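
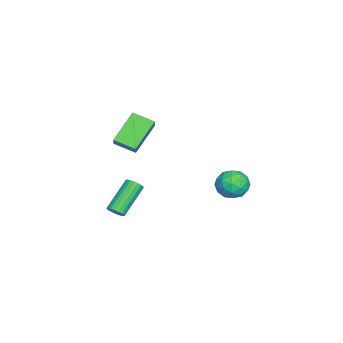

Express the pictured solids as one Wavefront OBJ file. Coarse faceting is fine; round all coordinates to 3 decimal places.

v 3.954 -3.225 -1.283
v 4.237 -2.832 -1.161
v 2.79 -2.182 0.105
v 2.506 -2.575 -0.017
v 4.12 -2.756 -1.334
v 2.672 -2.106 -0.068
v 3.969 -2.773 -1.497
v 2.522 -2.123 -0.231
v 3.816 -2.88 -1.618
v 2.368 -2.23 -0.352
v 3.69 -3.055 -1.672
v 2.242 -2.405 -0.406
v 3.616 -3.264 -1.65
v 2.168 -2.614 -0.383
v 3.609 -3.465 -1.554
v 2.161 -2.815 -0.288
v 3.67 -3.618 -1.405
v 2.223 -2.968 -0.139
v 3.788 -3.694 -1.232
v 2.34 -3.044 0.034
v 3.938 -3.677 -1.069
v 2.491 -3.027 0.197
v 4.092 -3.57 -0.948
v 2.644 -2.92 0.318
v 4.218 -3.395 -0.894
v 2.77 -2.745 0.372
v 4.292 -3.186 -0.917
v 2.844 -2.536 0.35
v 4.299 -2.985 -1.012
v 2.851 -2.335 0.254
v 0.649 2.949 -0.482
v 1.217 2.496 0.125
v 0.343 1.624 -1.185
v 0.911 1.171 -0.578
v 0.092 1.538 -0.276
v 0.282 2.357 0.158
v 1.278 1.763 -1.218
v 1.468 2.582 -0.784
v 1.606 1.763 -0.33
v 0.873 1.624 0.252
v 0.687 2.496 -1.312
v -0.046 2.357 -0.73
v 0.96 2.839 -0.117
v 0.6 1.281 -0.943
v 0.119 1.496 -0.766
v 0.453 1.23 -0.409
v 0.41 2.757 -0.097
v 0.744 2.491 0.259
v 0.083 1.927 0.024
v 0.816 1.629 -1.319
v 1.15 1.363 -0.963
v 1.107 2.89 -0.651
v 1.441 2.624 -0.294
v 1.477 2.193 -1.084
v 1.522 2.142 -0.028
v 1.342 1.363 -0.441
v 1.558 1.711 -0.817
v 1.67 2.193 -0.562
v 1.091 2.06 0.314
v 0.912 1.281 -0.099
v 0.43 1.497 0.079
v 0.542 1.978 0.334
v 1.32 1.629 0.047
v 0.648 2.839 -0.961
v 0.469 2.06 -1.374
v 1.018 2.142 -1.394
v 1.13 2.623 -1.139
v 0.218 2.757 -0.619
v 0.038 1.978 -1.032
v -0.11 1.927 -0.498
v 0.002 2.409 -0.243
v 0.24 2.491 -1.107
v -2.712 -4.949 -0.464
v -4.253 -4.264 0.837
v -2.521 -3.704 -0.893
v -4.062 -3.02 0.408
v -2.118 -4.82 0.172
v -3.659 -4.136 1.473
v -1.927 -3.576 -0.257
v -3.468 -2.891 1.044
f 2 1 5
f 2 5 3
f 3 5 6
f 3 6 4
f 5 1 7
f 5 7 6
f 6 7 8
f 6 8 4
f 7 1 9
f 7 9 8
f 8 9 10
f 8 10 4
f 9 1 11
f 9 11 10
f 10 11 12
f 10 12 4
f 11 1 13
f 11 13 12
f 12 13 14
f 12 14 4
f 13 1 15
f 13 15 14
f 14 15 16
f 14 16 4
f 15 1 17
f 15 17 16
f 16 17 18
f 16 18 4
f 17 1 19
f 17 19 18
f 18 19 20
f 18 20 4
f 19 1 21
f 19 21 20
f 20 21 22
f 20 22 4
f 21 1 23
f 21 23 22
f 22 23 24
f 22 24 4
f 23 1 25
f 23 25 24
f 24 25 26
f 24 26 4
f 25 1 27
f 25 27 26
f 26 27 28
f 26 28 4
f 27 1 29
f 27 29 28
f 28 29 30
f 28 30 4
f 29 1 2
f 29 2 30
f 30 2 3
f 30 3 4
f 31 68 47
f 68 42 71
f 47 71 36
f 68 71 47
f 31 47 43
f 47 36 48
f 43 48 32
f 47 48 43
f 31 43 52
f 43 32 53
f 52 53 38
f 43 53 52
f 31 52 64
f 52 38 67
f 64 67 41
f 52 67 64
f 31 64 68
f 64 41 72
f 68 72 42
f 64 72 68
f 32 48 59
f 48 36 62
f 59 62 40
f 48 62 59
f 36 71 49
f 71 42 70
f 49 70 35
f 71 70 49
f 42 72 69
f 72 41 65
f 69 65 33
f 72 65 69
f 41 67 66
f 67 38 54
f 66 54 37
f 67 54 66
f 38 53 58
f 53 32 55
f 58 55 39
f 53 55 58
f 34 60 46
f 60 40 61
f 46 61 35
f 60 61 46
f 34 46 44
f 46 35 45
f 44 45 33
f 46 45 44
f 34 44 51
f 44 33 50
f 51 50 37
f 44 50 51
f 34 51 56
f 51 37 57
f 56 57 39
f 51 57 56
f 34 56 60
f 56 39 63
f 60 63 40
f 56 63 60
f 35 61 49
f 61 40 62
f 49 62 36
f 61 62 49
f 33 45 69
f 45 35 70
f 69 70 42
f 45 70 69
f 37 50 66
f 50 33 65
f 66 65 41
f 50 65 66
f 39 57 58
f 57 37 54
f 58 54 38
f 57 54 58
f 40 63 59
f 63 39 55
f 59 55 32
f 63 55 59
f 74 76 73
f 77 74 73
f 73 76 75
f 75 77 73
f 74 80 76
f 78 74 77
f 78 80 74
f 76 80 75
f 79 77 75
f 75 80 79
f 79 78 77
f 80 78 79



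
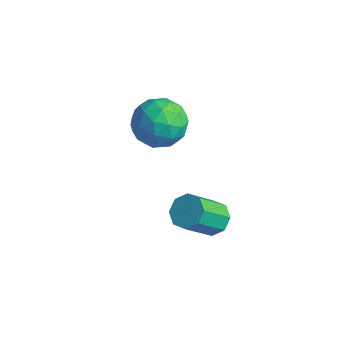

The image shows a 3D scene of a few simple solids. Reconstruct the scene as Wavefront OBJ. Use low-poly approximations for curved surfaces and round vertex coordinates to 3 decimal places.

v -1.523 -1.249 1.198
v -0.925 -0.524 0.802
v -0.315 -1.676 2.238
v 0.283 -0.951 1.842
v -0.534 -0.693 2.396
v -1.28 -0.429 1.753
v 0.04 -1.771 1.287
v -0.706 -1.507 0.644
v 0.041 -0.846 0.857
v -0.314 -0.18 1.542
v -0.926 -2.02 1.498
v -1.281 -1.354 2.183
v -1.33 -0.849 0.909
v 0.09 -1.351 2.131
v -0.39 -1.199 2.457
v -0.039 -0.773 2.224
v -1.539 -0.793 1.468
v -1.188 -0.367 1.235
v -0.957 -0.466 2.172
v -0.052 -1.833 1.805
v 0.299 -1.407 1.572
v -1.201 -1.427 0.816
v -0.85 -1.001 0.583
v -0.283 -1.734 0.868
v -0.411 -0.612 0.708
v 0.299 -0.863 1.319
v 0.156 -1.345 0.993
v -0.283 -1.19 0.615
v -0.62 -0.22 1.111
v 0.09 -0.471 1.722
v -0.389 -0.32 2.048
v -0.828 -0.165 1.67
v -0.052 -0.41 1.143
v -1.33 -1.729 1.318
v -0.62 -1.98 1.929
v -0.412 -2.035 1.37
v -0.851 -1.88 0.992
v -1.539 -1.337 1.721
v -0.829 -1.588 2.332
v -0.957 -1.01 2.425
v -1.396 -0.855 2.047
v -1.188 -1.79 1.897
v 3.19 -2.416 0.295
v 3.713 -2.172 0.573
v 3.593 -3.22 1.722
v 3.07 -3.464 1.445
v 3.301 -1.956 0.726
v 3.181 -3.004 1.876
v 2.824 -2.01 0.628
v 2.704 -3.058 1.777
v 2.562 -2.301 0.334
v 2.442 -3.349 1.484
v 2.667 -2.66 0.018
v 2.547 -3.708 1.167
v 3.079 -2.876 -0.136
v 2.959 -3.924 1.014
v 3.556 -2.822 -0.037
v 3.436 -3.87 1.112
v 3.818 -2.531 0.256
v 3.698 -3.579 1.406
f 1 38 17
f 38 12 41
f 17 41 6
f 38 41 17
f 1 17 13
f 17 6 18
f 13 18 2
f 17 18 13
f 1 13 22
f 13 2 23
f 22 23 8
f 13 23 22
f 1 22 34
f 22 8 37
f 34 37 11
f 22 37 34
f 1 34 38
f 34 11 42
f 38 42 12
f 34 42 38
f 2 18 29
f 18 6 32
f 29 32 10
f 18 32 29
f 6 41 19
f 41 12 40
f 19 40 5
f 41 40 19
f 12 42 39
f 42 11 35
f 39 35 3
f 42 35 39
f 11 37 36
f 37 8 24
f 36 24 7
f 37 24 36
f 8 23 28
f 23 2 25
f 28 25 9
f 23 25 28
f 4 30 16
f 30 10 31
f 16 31 5
f 30 31 16
f 4 16 14
f 16 5 15
f 14 15 3
f 16 15 14
f 4 14 21
f 14 3 20
f 21 20 7
f 14 20 21
f 4 21 26
f 21 7 27
f 26 27 9
f 21 27 26
f 4 26 30
f 26 9 33
f 30 33 10
f 26 33 30
f 5 31 19
f 31 10 32
f 19 32 6
f 31 32 19
f 3 15 39
f 15 5 40
f 39 40 12
f 15 40 39
f 7 20 36
f 20 3 35
f 36 35 11
f 20 35 36
f 9 27 28
f 27 7 24
f 28 24 8
f 27 24 28
f 10 33 29
f 33 9 25
f 29 25 2
f 33 25 29
f 44 43 47
f 44 47 45
f 45 47 48
f 45 48 46
f 47 43 49
f 47 49 48
f 48 49 50
f 48 50 46
f 49 43 51
f 49 51 50
f 50 51 52
f 50 52 46
f 51 43 53
f 51 53 52
f 52 53 54
f 52 54 46
f 53 43 55
f 53 55 54
f 54 55 56
f 54 56 46
f 55 43 57
f 55 57 56
f 56 57 58
f 56 58 46
f 57 43 59
f 57 59 58
f 58 59 60
f 58 60 46
f 59 43 44
f 59 44 60
f 60 44 45
f 60 45 46



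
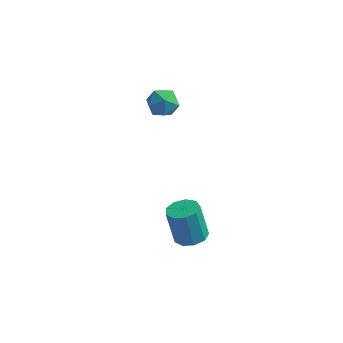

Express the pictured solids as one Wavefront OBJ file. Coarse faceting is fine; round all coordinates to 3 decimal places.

v -0.484 2.619 4.115
v 0.254 2.297 4.611
v -0.474 1.343 3.269
v 0.264 1.021 3.765
v -0.585 1.093 4.175
v -0.591 1.881 4.698
v 0.371 1.759 3.182
v 0.365 2.547 3.705
v 0.783 1.765 4.034
v 0.192 1.353 4.648
v -0.412 2.287 3.232
v -1.003 1.875 3.846
v 2.511 -1.221 -3.418
v 3.326 -0.891 -3.224
v 2.783 -0.689 -1.289
v 1.969 -1.019 -1.482
v 2.944 -0.433 -3.379
v 2.402 -0.231 -1.443
v 2.36 -0.344 -3.552
v 1.818 -0.142 -1.616
v 1.847 -0.665 -3.662
v 1.304 -0.463 -1.727
v 1.644 -1.247 -3.658
v 1.102 -1.044 -1.723
v 1.847 -1.816 -3.541
v 1.305 -1.614 -1.606
v 2.361 -2.107 -3.367
v 1.819 -1.905 -1.432
v 2.945 -1.984 -3.216
v 2.403 -1.781 -1.281
v 3.326 -1.503 -3.16
v 2.784 -1.301 -1.224
f 1 12 6
f 1 6 2
f 1 2 8
f 1 8 11
f 1 11 12
f 2 6 10
f 6 12 5
f 12 11 3
f 11 8 7
f 8 2 9
f 4 10 5
f 4 5 3
f 4 3 7
f 4 7 9
f 4 9 10
f 5 10 6
f 3 5 12
f 7 3 11
f 9 7 8
f 10 9 2
f 14 13 17
f 14 17 15
f 15 17 18
f 15 18 16
f 17 13 19
f 17 19 18
f 18 19 20
f 18 20 16
f 19 13 21
f 19 21 20
f 20 21 22
f 20 22 16
f 21 13 23
f 21 23 22
f 22 23 24
f 22 24 16
f 23 13 25
f 23 25 24
f 24 25 26
f 24 26 16
f 25 13 27
f 25 27 26
f 26 27 28
f 26 28 16
f 27 13 29
f 27 29 28
f 28 29 30
f 28 30 16
f 29 13 31
f 29 31 30
f 30 31 32
f 30 32 16
f 31 13 14
f 31 14 32
f 32 14 15
f 32 15 16



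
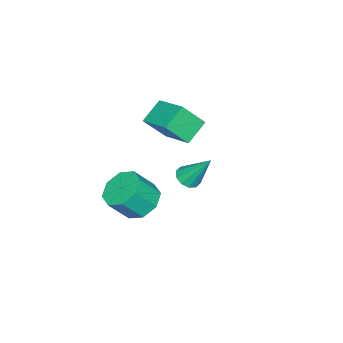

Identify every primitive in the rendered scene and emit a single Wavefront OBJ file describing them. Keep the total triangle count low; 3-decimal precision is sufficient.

v 0.854 -1.005 -2.096
v 1.675 -1.105 -2.657
v 2.368 -1.655 -1.546
v 1.546 -1.555 -0.984
v 1.644 -0.427 -2.302
v 2.336 -0.978 -1.191
v 1.15 -0.088 -1.826
v 1.842 -0.639 -0.715
v 0.482 -0.286 -1.508
v 1.174 -0.837 -0.397
v 0.032 -0.905 -1.534
v 0.725 -1.455 -0.423
v 0.064 -1.582 -1.889
v 0.756 -2.133 -0.778
v 0.558 -1.921 -2.365
v 1.25 -2.472 -1.254
v 1.226 -1.723 -2.683
v 1.918 -2.274 -1.572
v 3.127 2.666 2.768
v 3.576 2.965 2.583
v 3.053 3.634 4.152
v 3.284 3.119 2.46
v 2.932 3.1 2.454
v 2.655 2.915 2.569
v 2.558 2.635 2.76
v 2.679 2.367 2.954
v 2.971 2.213 3.077
v 3.322 2.232 3.083
v 3.599 2.417 2.968
v 3.696 2.697 2.777
v -2.332 -0.991 1.315
v -1.734 -1.747 2.385
v -1.611 0.573 2.017
v -1.013 -0.182 3.087
v -1.287 -1.158 0.613
v -0.689 -1.913 1.683
v -0.566 0.407 1.315
v 0.032 -0.349 2.385
f 2 1 5
f 2 5 3
f 3 5 6
f 3 6 4
f 5 1 7
f 5 7 6
f 6 7 8
f 6 8 4
f 7 1 9
f 7 9 8
f 8 9 10
f 8 10 4
f 9 1 11
f 9 11 10
f 10 11 12
f 10 12 4
f 11 1 13
f 11 13 12
f 12 13 14
f 12 14 4
f 13 1 15
f 13 15 14
f 14 15 16
f 14 16 4
f 15 1 17
f 15 17 16
f 16 17 18
f 16 18 4
f 17 1 2
f 17 2 18
f 18 2 3
f 18 3 4
f 20 19 22
f 20 22 21
f 22 19 23
f 22 23 21
f 23 19 24
f 23 24 21
f 24 19 25
f 24 25 21
f 25 19 26
f 25 26 21
f 26 19 27
f 26 27 21
f 27 19 28
f 27 28 21
f 28 19 29
f 28 29 21
f 29 19 30
f 29 30 21
f 30 19 20
f 30 20 21
f 32 34 31
f 35 32 31
f 31 34 33
f 33 35 31
f 32 38 34
f 36 32 35
f 36 38 32
f 34 38 33
f 37 35 33
f 33 38 37
f 37 36 35
f 38 36 37



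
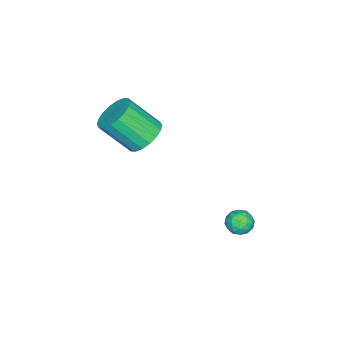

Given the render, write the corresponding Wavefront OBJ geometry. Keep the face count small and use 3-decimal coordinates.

v -0.566 2.054 -1.702
v -0.193 2.688 -1.708
v 0.453 1.452 -1.832
v 0.826 2.086 -1.838
v 0.504 1.855 -1.219
v -0.126 2.227 -1.138
v 0.386 1.913 -2.402
v -0.244 2.285 -2.321
v 0.396 2.601 -2.141
v 0.469 2.565 -1.409
v -0.209 1.575 -2.131
v -0.136 1.539 -1.399
v -0.469 2.424 -1.693
v 0.729 1.716 -1.847
v 0.539 1.58 -1.483
v 0.759 1.953 -1.486
v -0.43 2.153 -1.358
v -0.21 2.526 -1.362
v 0.199 2.036 -1.074
v 0.47 1.614 -2.178
v 0.69 1.987 -2.182
v -0.499 2.187 -2.054
v -0.279 2.56 -2.057
v 0.061 2.104 -2.466
v 0.097 2.745 -1.951
v 0.696 2.391 -2.028
v 0.437 2.29 -2.359
v 0.067 2.509 -2.312
v 0.139 2.724 -1.521
v 0.738 2.37 -1.598
v 0.549 2.234 -1.234
v 0.179 2.453 -1.186
v 0.486 2.673 -1.776
v -0.478 1.77 -1.942
v 0.121 1.416 -2.019
v 0.081 1.687 -2.354
v -0.289 1.906 -2.306
v -0.436 1.749 -1.512
v 0.163 1.395 -1.589
v 0.193 1.631 -1.228
v -0.177 1.85 -1.181
v -0.226 1.467 -1.764
v 0.058 -2.824 2.637
v 0.908 -3.15 2.095
v 1.353 -4.562 3.641
v 0.502 -4.236 4.183
v 1.081 -2.803 2.362
v 1.526 -4.214 3.908
v 1.051 -2.459 2.684
v 1.496 -3.87 4.23
v 0.825 -2.188 2.997
v 1.27 -3.599 4.543
v 0.446 -2.043 3.238
v 0.891 -3.454 4.784
v -0.009 -2.053 3.361
v 0.436 -3.464 4.907
v -0.451 -2.215 3.339
v -0.006 -3.626 4.886
v -0.793 -2.498 3.179
v -0.348 -3.91 4.725
v -0.966 -2.846 2.912
v -0.521 -4.257 4.458
v -0.936 -3.19 2.59
v -0.491 -4.601 4.136
v -0.71 -3.461 2.277
v -0.265 -4.872 3.823
v -0.331 -3.606 2.036
v 0.114 -5.017 3.582
v 0.124 -3.596 1.913
v 0.569 -5.007 3.459
v 0.566 -3.434 1.934
v 1.011 -4.845 3.481
f 1 38 17
f 38 12 41
f 17 41 6
f 38 41 17
f 1 17 13
f 17 6 18
f 13 18 2
f 17 18 13
f 1 13 22
f 13 2 23
f 22 23 8
f 13 23 22
f 1 22 34
f 22 8 37
f 34 37 11
f 22 37 34
f 1 34 38
f 34 11 42
f 38 42 12
f 34 42 38
f 2 18 29
f 18 6 32
f 29 32 10
f 18 32 29
f 6 41 19
f 41 12 40
f 19 40 5
f 41 40 19
f 12 42 39
f 42 11 35
f 39 35 3
f 42 35 39
f 11 37 36
f 37 8 24
f 36 24 7
f 37 24 36
f 8 23 28
f 23 2 25
f 28 25 9
f 23 25 28
f 4 30 16
f 30 10 31
f 16 31 5
f 30 31 16
f 4 16 14
f 16 5 15
f 14 15 3
f 16 15 14
f 4 14 21
f 14 3 20
f 21 20 7
f 14 20 21
f 4 21 26
f 21 7 27
f 26 27 9
f 21 27 26
f 4 26 30
f 26 9 33
f 30 33 10
f 26 33 30
f 5 31 19
f 31 10 32
f 19 32 6
f 31 32 19
f 3 15 39
f 15 5 40
f 39 40 12
f 15 40 39
f 7 20 36
f 20 3 35
f 36 35 11
f 20 35 36
f 9 27 28
f 27 7 24
f 28 24 8
f 27 24 28
f 10 33 29
f 33 9 25
f 29 25 2
f 33 25 29
f 44 43 47
f 44 47 45
f 45 47 48
f 45 48 46
f 47 43 49
f 47 49 48
f 48 49 50
f 48 50 46
f 49 43 51
f 49 51 50
f 50 51 52
f 50 52 46
f 51 43 53
f 51 53 52
f 52 53 54
f 52 54 46
f 53 43 55
f 53 55 54
f 54 55 56
f 54 56 46
f 55 43 57
f 55 57 56
f 56 57 58
f 56 58 46
f 57 43 59
f 57 59 58
f 58 59 60
f 58 60 46
f 59 43 61
f 59 61 60
f 60 61 62
f 60 62 46
f 61 43 63
f 61 63 62
f 62 63 64
f 62 64 46
f 63 43 65
f 63 65 64
f 64 65 66
f 64 66 46
f 65 43 67
f 65 67 66
f 66 67 68
f 66 68 46
f 67 43 69
f 67 69 68
f 68 69 70
f 68 70 46
f 69 43 71
f 69 71 70
f 70 71 72
f 70 72 46
f 71 43 44
f 71 44 72
f 72 44 45
f 72 45 46



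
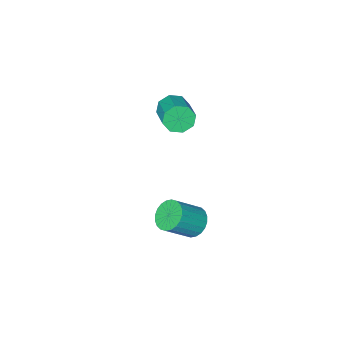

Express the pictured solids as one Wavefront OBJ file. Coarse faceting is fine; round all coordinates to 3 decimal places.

v 0.964 -3.445 2.762
v 1.628 -3.419 2.028
v 2.44 -1.689 2.824
v 1.776 -1.715 3.558
v 0.993 -3.043 1.858
v 1.805 -1.313 2.654
v 0.341 -2.902 2.217
v 1.153 -1.172 3.013
v 0.054 -3.079 2.896
v 0.866 -1.349 3.692
v 0.3 -3.471 3.496
v 1.112 -1.741 4.292
v 0.935 -3.847 3.666
v 1.747 -2.117 4.462
v 1.587 -3.988 3.307
v 2.399 -2.258 4.103
v 1.874 -3.811 2.628
v 2.686 -2.081 3.424
v 2.232 0.336 -4.357
v 2.916 0.149 -5.146
v 4.491 -0.143 -3.712
v 3.808 0.044 -2.923
v 2.952 0.559 -5.102
v 4.528 0.266 -3.668
v 2.88 0.935 -4.946
v 4.455 0.642 -3.512
v 2.708 1.22 -4.699
v 4.283 0.927 -3.265
v 2.464 1.37 -4.401
v 4.04 1.077 -2.967
v 2.185 1.363 -4.096
v 3.76 1.07 -2.662
v 1.913 1.199 -3.83
v 3.488 0.906 -2.396
v 1.69 0.904 -3.645
v 3.265 0.612 -2.211
v 1.549 0.523 -3.568
v 3.124 0.231 -2.134
v 1.512 0.114 -3.612
v 3.088 -0.179 -2.178
v 1.585 -0.262 -3.768
v 3.16 -0.555 -2.334
v 1.757 -0.547 -4.015
v 3.332 -0.84 -2.581
v 2 -0.697 -4.313
v 3.576 -0.99 -2.879
v 2.28 -0.69 -4.618
v 3.855 -0.983 -3.184
v 2.552 -0.526 -4.884
v 4.127 -0.819 -3.45
v 2.775 -0.232 -5.069
v 4.35 -0.524 -3.635
f 2 1 5
f 2 5 3
f 3 5 6
f 3 6 4
f 5 1 7
f 5 7 6
f 6 7 8
f 6 8 4
f 7 1 9
f 7 9 8
f 8 9 10
f 8 10 4
f 9 1 11
f 9 11 10
f 10 11 12
f 10 12 4
f 11 1 13
f 11 13 12
f 12 13 14
f 12 14 4
f 13 1 15
f 13 15 14
f 14 15 16
f 14 16 4
f 15 1 17
f 15 17 16
f 16 17 18
f 16 18 4
f 17 1 2
f 17 2 18
f 18 2 3
f 18 3 4
f 20 19 23
f 20 23 21
f 21 23 24
f 21 24 22
f 23 19 25
f 23 25 24
f 24 25 26
f 24 26 22
f 25 19 27
f 25 27 26
f 26 27 28
f 26 28 22
f 27 19 29
f 27 29 28
f 28 29 30
f 28 30 22
f 29 19 31
f 29 31 30
f 30 31 32
f 30 32 22
f 31 19 33
f 31 33 32
f 32 33 34
f 32 34 22
f 33 19 35
f 33 35 34
f 34 35 36
f 34 36 22
f 35 19 37
f 35 37 36
f 36 37 38
f 36 38 22
f 37 19 39
f 37 39 38
f 38 39 40
f 38 40 22
f 39 19 41
f 39 41 40
f 40 41 42
f 40 42 22
f 41 19 43
f 41 43 42
f 42 43 44
f 42 44 22
f 43 19 45
f 43 45 44
f 44 45 46
f 44 46 22
f 45 19 47
f 45 47 46
f 46 47 48
f 46 48 22
f 47 19 49
f 47 49 48
f 48 49 50
f 48 50 22
f 49 19 51
f 49 51 50
f 50 51 52
f 50 52 22
f 51 19 20
f 51 20 52
f 52 20 21
f 52 21 22



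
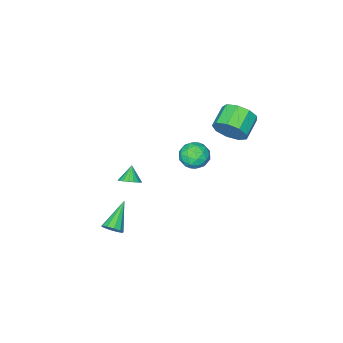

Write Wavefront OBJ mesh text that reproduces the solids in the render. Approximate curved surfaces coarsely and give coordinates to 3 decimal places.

v 1.989 1.407 -0.776
v 2.326 0.87 -0.862
v 1.491 0.973 -0.024
v 2.484 1.014 -0.674
v 2.544 1.236 -0.506
v 2.494 1.492 -0.392
v 2.344 1.731 -0.354
v 2.123 1.906 -0.399
v 1.876 1.982 -0.519
v 1.652 1.944 -0.69
v 1.494 1.799 -0.877
v 1.434 1.577 -1.045
v 1.484 1.321 -1.16
v 1.634 1.082 -1.198
v 1.854 0.907 -1.153
v 2.101 0.831 -1.033
v 3.483 1.751 -3.718
v 3.799 1.222 -3.657
v 2.097 1.049 -2.642
v 3.903 1.455 -3.371
v 3.846 1.802 -3.218
v 3.65 2.129 -3.257
v 3.39 2.312 -3.471
v 3.166 2.281 -3.78
v 3.063 2.047 -4.066
v 3.12 1.7 -4.219
v 3.315 1.373 -4.18
v 3.575 1.19 -3.966
v -3.209 3.364 1.755
v -2.658 2.904 2.481
v -3.821 2.377 3.03
v -4.371 2.836 2.305
v -2.847 3.542 2.692
v -4.01 3.014 3.242
v -3.205 4.096 2.466
v -4.368 3.568 3.015
v -3.565 4.307 1.906
v -4.728 3.78 2.456
v -3.758 4.077 1.277
v -4.921 3.55 1.826
v -3.694 3.513 0.871
v -4.857 2.986 1.42
v -3.403 2.879 0.879
v -4.566 2.352 1.428
v -3.021 2.472 1.297
v -4.184 1.945 1.846
v -2.726 2.482 1.93
v -3.889 1.955 2.479
v -2.556 1.299 -1.056
v -1.995 0.997 -1.726
v -3.745 0.863 -1.854
v -3.184 0.561 -2.524
v -3.21 0.122 -1.71
v -2.475 0.392 -1.217
v -3.265 1.468 -2.363
v -2.53 1.738 -1.87
v -2.433 1.101 -2.534
v -2.399 0.27 -2.131
v -3.341 1.59 -1.449
v -3.307 0.759 -1.046
v -2.171 1.187 -1.321
v -3.569 0.673 -2.259
v -3.584 0.416 -1.78
v -3.254 0.238 -2.175
v -2.453 0.831 -1.021
v -2.123 0.653 -1.416
v -2.837 0.139 -1.406
v -3.617 1.207 -2.164
v -3.287 1.029 -2.559
v -2.486 1.622 -1.405
v -2.156 1.444 -1.8
v -2.903 1.721 -2.174
v -2.099 1.07 -2.19
v -2.798 0.814 -2.659
v -2.846 1.347 -2.564
v -2.414 1.506 -2.275
v -2.079 0.581 -1.953
v -2.778 0.325 -2.422
v -2.793 0.067 -1.943
v -2.361 0.225 -1.653
v -2.336 0.643 -2.428
v -2.962 1.535 -1.158
v -3.661 1.279 -1.627
v -3.379 1.635 -1.927
v -2.947 1.793 -1.637
v -2.942 1.046 -0.921
v -3.641 0.79 -1.39
v -3.326 0.354 -1.305
v -2.894 0.513 -1.016
v -3.404 1.217 -1.152
f 2 1 4
f 2 4 3
f 4 1 5
f 4 5 3
f 5 1 6
f 5 6 3
f 6 1 7
f 6 7 3
f 7 1 8
f 7 8 3
f 8 1 9
f 8 9 3
f 9 1 10
f 9 10 3
f 10 1 11
f 10 11 3
f 11 1 12
f 11 12 3
f 12 1 13
f 12 13 3
f 13 1 14
f 13 14 3
f 14 1 15
f 14 15 3
f 15 1 16
f 15 16 3
f 16 1 2
f 16 2 3
f 18 17 20
f 18 20 19
f 20 17 21
f 20 21 19
f 21 17 22
f 21 22 19
f 22 17 23
f 22 23 19
f 23 17 24
f 23 24 19
f 24 17 25
f 24 25 19
f 25 17 26
f 25 26 19
f 26 17 27
f 26 27 19
f 27 17 28
f 27 28 19
f 28 17 18
f 28 18 19
f 30 29 33
f 30 33 31
f 31 33 34
f 31 34 32
f 33 29 35
f 33 35 34
f 34 35 36
f 34 36 32
f 35 29 37
f 35 37 36
f 36 37 38
f 36 38 32
f 37 29 39
f 37 39 38
f 38 39 40
f 38 40 32
f 39 29 41
f 39 41 40
f 40 41 42
f 40 42 32
f 41 29 43
f 41 43 42
f 42 43 44
f 42 44 32
f 43 29 45
f 43 45 44
f 44 45 46
f 44 46 32
f 45 29 47
f 45 47 46
f 46 47 48
f 46 48 32
f 47 29 30
f 47 30 48
f 48 30 31
f 48 31 32
f 49 86 65
f 86 60 89
f 65 89 54
f 86 89 65
f 49 65 61
f 65 54 66
f 61 66 50
f 65 66 61
f 49 61 70
f 61 50 71
f 70 71 56
f 61 71 70
f 49 70 82
f 70 56 85
f 82 85 59
f 70 85 82
f 49 82 86
f 82 59 90
f 86 90 60
f 82 90 86
f 50 66 77
f 66 54 80
f 77 80 58
f 66 80 77
f 54 89 67
f 89 60 88
f 67 88 53
f 89 88 67
f 60 90 87
f 90 59 83
f 87 83 51
f 90 83 87
f 59 85 84
f 85 56 72
f 84 72 55
f 85 72 84
f 56 71 76
f 71 50 73
f 76 73 57
f 71 73 76
f 52 78 64
f 78 58 79
f 64 79 53
f 78 79 64
f 52 64 62
f 64 53 63
f 62 63 51
f 64 63 62
f 52 62 69
f 62 51 68
f 69 68 55
f 62 68 69
f 52 69 74
f 69 55 75
f 74 75 57
f 69 75 74
f 52 74 78
f 74 57 81
f 78 81 58
f 74 81 78
f 53 79 67
f 79 58 80
f 67 80 54
f 79 80 67
f 51 63 87
f 63 53 88
f 87 88 60
f 63 88 87
f 55 68 84
f 68 51 83
f 84 83 59
f 68 83 84
f 57 75 76
f 75 55 72
f 76 72 56
f 75 72 76
f 58 81 77
f 81 57 73
f 77 73 50
f 81 73 77



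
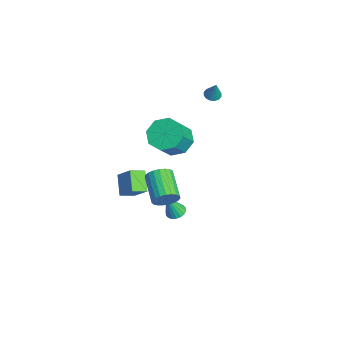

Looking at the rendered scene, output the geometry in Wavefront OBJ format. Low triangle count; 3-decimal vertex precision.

v 1.855 -0.097 2.276
v 2.57 -0.516 1.553
v 3.481 -1.321 2.921
v 2.765 -0.903 3.644
v 2.807 0.239 1.84
v 3.718 -0.566 3.208
v 2.485 0.797 2.383
v 3.396 -0.008 3.751
v 1.795 0.831 2.863
v 2.705 0.026 4.231
v 1.139 0.321 2.999
v 2.05 -0.484 4.367
v 0.902 -0.434 2.712
v 1.813 -1.239 4.08
v 1.224 -0.992 2.169
v 2.135 -1.797 3.537
v 1.915 -1.026 1.689
v 2.825 -1.831 3.057
v 4.808 -1.342 -0.242
v 5.08 -1.736 0.398
v 3.365 -1.712 1.143
v 3.092 -1.318 0.502
v 5.124 -1.418 0.489
v 3.409 -1.394 1.233
v 5.113 -1.088 0.452
v 3.398 -1.064 1.197
v 5.049 -0.801 0.296
v 3.334 -0.777 1.04
v 4.943 -0.608 0.046
v 3.228 -0.584 0.791
v 4.814 -0.542 -0.253
v 3.099 -0.518 0.492
v 4.684 -0.614 -0.551
v 2.969 -0.59 0.194
v 4.575 -0.812 -0.795
v 2.86 -0.788 -0.05
v 4.507 -1.102 -0.944
v 2.791 -1.078 -0.199
v 4.49 -1.433 -0.971
v 2.775 -1.409 -0.226
v 4.528 -1.748 -0.872
v 2.813 -1.724 -0.128
v 4.615 -1.993 -0.665
v 2.9 -1.969 0.08
v 4.735 -2.126 -0.384
v 3.02 -2.102 0.36
v 4.867 -2.123 -0.079
v 3.152 -2.099 0.665
v 4.99 -1.985 0.198
v 3.274 -1.961 0.942
v 1.277 0.086 -4.726
v 1.753 0.467 -4.609
v 1.363 -0.506 -3.134
v 1.533 0.62 -4.541
v 1.263 0.667 -4.509
v 0.996 0.599 -4.52
v 0.785 0.429 -4.572
v 0.671 0.192 -4.654
v 0.677 -0.067 -4.75
v 0.802 -0.295 -4.842
v 1.022 -0.447 -4.911
v 1.292 -0.494 -4.943
v 1.559 -0.426 -4.931
v 1.77 -0.257 -4.88
v 1.884 -0.019 -4.797
v 1.878 0.239 -4.701
v -1.17 2.845 3.246
v -0.765 3.113 3.06
v -0.67 2.915 4.434
v -0.948 3.299 3.126
v -1.19 3.364 3.224
v -1.427 3.289 3.328
v -1.595 3.096 3.41
v -1.649 2.835 3.448
v -1.574 2.577 3.432
v -1.392 2.39 3.367
v -1.149 2.326 3.269
v -0.913 2.4 3.165
v -0.745 2.594 3.083
v -0.691 2.855 3.044
v 2.36 -3.396 -1.543
v 1.264 -3.262 -0.683
v 2.204 -2.51 -1.88
v 1.108 -2.376 -1.02
v 3.212 -2.864 -0.54
v 2.116 -2.73 0.32
v 3.056 -1.978 -0.877
v 1.96 -1.844 -0.017
f 2 1 5
f 2 5 3
f 3 5 6
f 3 6 4
f 5 1 7
f 5 7 6
f 6 7 8
f 6 8 4
f 7 1 9
f 7 9 8
f 8 9 10
f 8 10 4
f 9 1 11
f 9 11 10
f 10 11 12
f 10 12 4
f 11 1 13
f 11 13 12
f 12 13 14
f 12 14 4
f 13 1 15
f 13 15 14
f 14 15 16
f 14 16 4
f 15 1 17
f 15 17 16
f 16 17 18
f 16 18 4
f 17 1 2
f 17 2 18
f 18 2 3
f 18 3 4
f 20 19 23
f 20 23 21
f 21 23 24
f 21 24 22
f 23 19 25
f 23 25 24
f 24 25 26
f 24 26 22
f 25 19 27
f 25 27 26
f 26 27 28
f 26 28 22
f 27 19 29
f 27 29 28
f 28 29 30
f 28 30 22
f 29 19 31
f 29 31 30
f 30 31 32
f 30 32 22
f 31 19 33
f 31 33 32
f 32 33 34
f 32 34 22
f 33 19 35
f 33 35 34
f 34 35 36
f 34 36 22
f 35 19 37
f 35 37 36
f 36 37 38
f 36 38 22
f 37 19 39
f 37 39 38
f 38 39 40
f 38 40 22
f 39 19 41
f 39 41 40
f 40 41 42
f 40 42 22
f 41 19 43
f 41 43 42
f 42 43 44
f 42 44 22
f 43 19 45
f 43 45 44
f 44 45 46
f 44 46 22
f 45 19 47
f 45 47 46
f 46 47 48
f 46 48 22
f 47 19 49
f 47 49 48
f 48 49 50
f 48 50 22
f 49 19 20
f 49 20 50
f 50 20 21
f 50 21 22
f 52 51 54
f 52 54 53
f 54 51 55
f 54 55 53
f 55 51 56
f 55 56 53
f 56 51 57
f 56 57 53
f 57 51 58
f 57 58 53
f 58 51 59
f 58 59 53
f 59 51 60
f 59 60 53
f 60 51 61
f 60 61 53
f 61 51 62
f 61 62 53
f 62 51 63
f 62 63 53
f 63 51 64
f 63 64 53
f 64 51 65
f 64 65 53
f 65 51 66
f 65 66 53
f 66 51 52
f 66 52 53
f 68 67 70
f 68 70 69
f 70 67 71
f 70 71 69
f 71 67 72
f 71 72 69
f 72 67 73
f 72 73 69
f 73 67 74
f 73 74 69
f 74 67 75
f 74 75 69
f 75 67 76
f 75 76 69
f 76 67 77
f 76 77 69
f 77 67 78
f 77 78 69
f 78 67 79
f 78 79 69
f 79 67 80
f 79 80 69
f 80 67 68
f 80 68 69
f 82 84 81
f 85 82 81
f 81 84 83
f 83 85 81
f 82 88 84
f 86 82 85
f 86 88 82
f 84 88 83
f 87 85 83
f 83 88 87
f 87 86 85
f 88 86 87



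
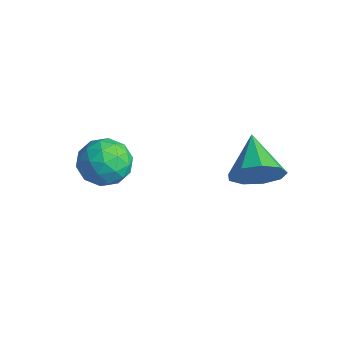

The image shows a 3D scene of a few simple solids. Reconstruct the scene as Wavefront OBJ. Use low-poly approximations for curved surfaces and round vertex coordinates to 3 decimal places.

v -0.503 -3.351 -3.499
v 0.066 -3.247 -4.049
v -0.226 -4.613 -3.451
v 0.343 -4.509 -4.001
v 0.437 -4.208 -3.267
v 0.266 -3.428 -3.297
v -0.426 -4.432 -4.203
v -0.597 -3.652 -4.233
v 0.114 -3.915 -4.485
v 0.648 -3.776 -3.906
v -0.808 -4.084 -3.594
v -0.274 -3.945 -3.015
v -0.243 -3.188 -3.778
v 0.083 -4.672 -3.722
v 0.138 -4.495 -3.29
v 0.473 -4.433 -3.614
v -0.126 -3.294 -3.336
v 0.209 -3.233 -3.659
v 0.427 -3.798 -3.2
v -0.369 -4.627 -3.841
v -0.034 -4.566 -4.164
v -0.633 -3.427 -3.886
v -0.298 -3.365 -4.21
v -0.587 -4.062 -4.3
v 0.12 -3.52 -4.358
v 0.283 -4.262 -4.33
v -0.169 -4.217 -4.448
v -0.27 -3.758 -4.466
v 0.434 -3.438 -4.018
v 0.597 -4.18 -3.99
v 0.652 -4.003 -3.558
v 0.551 -3.544 -3.575
v 0.462 -3.831 -4.274
v -0.757 -3.68 -3.51
v -0.594 -4.422 -3.482
v -0.711 -4.316 -3.925
v -0.812 -3.857 -3.942
v -0.443 -3.598 -3.17
v -0.28 -4.34 -3.142
v 0.11 -4.102 -3.034
v 0.009 -3.643 -3.052
v -0.622 -4.029 -3.226
v 3.087 -1.215 -3.116
v 3.55 -0.836 -2.615
v 1.993 -0.685 -2.504
v 3.457 -0.532 -3.044
v 3.191 -0.547 -3.506
v 2.876 -0.875 -3.786
v 2.66 -1.361 -3.752
v 2.643 -1.779 -3.421
v 2.834 -1.933 -2.947
v 3.143 -1.75 -2.552
v 3.426 -1.317 -2.421
f 1 38 17
f 38 12 41
f 17 41 6
f 38 41 17
f 1 17 13
f 17 6 18
f 13 18 2
f 17 18 13
f 1 13 22
f 13 2 23
f 22 23 8
f 13 23 22
f 1 22 34
f 22 8 37
f 34 37 11
f 22 37 34
f 1 34 38
f 34 11 42
f 38 42 12
f 34 42 38
f 2 18 29
f 18 6 32
f 29 32 10
f 18 32 29
f 6 41 19
f 41 12 40
f 19 40 5
f 41 40 19
f 12 42 39
f 42 11 35
f 39 35 3
f 42 35 39
f 11 37 36
f 37 8 24
f 36 24 7
f 37 24 36
f 8 23 28
f 23 2 25
f 28 25 9
f 23 25 28
f 4 30 16
f 30 10 31
f 16 31 5
f 30 31 16
f 4 16 14
f 16 5 15
f 14 15 3
f 16 15 14
f 4 14 21
f 14 3 20
f 21 20 7
f 14 20 21
f 4 21 26
f 21 7 27
f 26 27 9
f 21 27 26
f 4 26 30
f 26 9 33
f 30 33 10
f 26 33 30
f 5 31 19
f 31 10 32
f 19 32 6
f 31 32 19
f 3 15 39
f 15 5 40
f 39 40 12
f 15 40 39
f 7 20 36
f 20 3 35
f 36 35 11
f 20 35 36
f 9 27 28
f 27 7 24
f 28 24 8
f 27 24 28
f 10 33 29
f 33 9 25
f 29 25 2
f 33 25 29
f 44 43 46
f 44 46 45
f 46 43 47
f 46 47 45
f 47 43 48
f 47 48 45
f 48 43 49
f 48 49 45
f 49 43 50
f 49 50 45
f 50 43 51
f 50 51 45
f 51 43 52
f 51 52 45
f 52 43 53
f 52 53 45
f 53 43 44
f 53 44 45



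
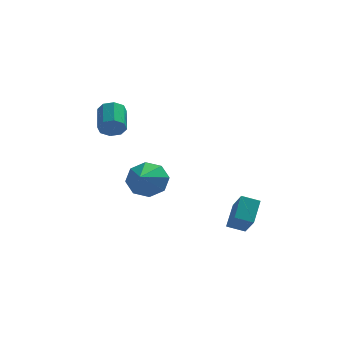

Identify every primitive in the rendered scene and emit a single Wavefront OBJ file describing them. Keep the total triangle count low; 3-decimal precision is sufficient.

v -2.395 1.444 -0.624
v -1.597 1.054 -1.146
v -2.645 -0.204 0.224
v -1.38 1.374 -0.459
v -1.757 1.735 0.131
v -2.508 1.926 0.28
v -3.192 1.834 -0.101
v -3.409 1.514 -0.788
v -3.032 1.153 -1.379
v -2.281 0.962 -1.527
v -3.925 0.696 2.88
v -3.543 0.968 2.401
v -3.634 2.256 3.061
v -4.015 1.984 3.54
v -4.043 0.99 2.29
v -4.134 2.278 2.95
v -4.474 0.84 2.524
v -4.565 2.128 3.184
v -4.583 0.605 2.967
v -4.673 1.893 3.627
v -4.306 0.424 3.359
v -4.397 1.712 4.019
v -3.806 0.402 3.47
v -3.897 1.69 4.13
v -3.375 0.552 3.236
v -3.466 1.84 3.896
v -3.267 0.787 2.793
v -3.357 2.075 3.453
v 1.596 -4.794 -0.19
v 1.876 -3.771 0.646
v 1.246 -3.946 -1.111
v 1.526 -2.923 -0.275
v 2.414 -4.777 -0.485
v 2.694 -3.754 0.351
v 2.064 -3.929 -1.406
v 2.344 -2.906 -0.57
f 2 1 4
f 2 4 3
f 4 1 5
f 4 5 3
f 5 1 6
f 5 6 3
f 6 1 7
f 6 7 3
f 7 1 8
f 7 8 3
f 8 1 9
f 8 9 3
f 9 1 10
f 9 10 3
f 10 1 2
f 10 2 3
f 12 11 15
f 12 15 13
f 13 15 16
f 13 16 14
f 15 11 17
f 15 17 16
f 16 17 18
f 16 18 14
f 17 11 19
f 17 19 18
f 18 19 20
f 18 20 14
f 19 11 21
f 19 21 20
f 20 21 22
f 20 22 14
f 21 11 23
f 21 23 22
f 22 23 24
f 22 24 14
f 23 11 25
f 23 25 24
f 24 25 26
f 24 26 14
f 25 11 27
f 25 27 26
f 26 27 28
f 26 28 14
f 27 11 12
f 27 12 28
f 28 12 13
f 28 13 14
f 30 32 29
f 33 30 29
f 29 32 31
f 31 33 29
f 30 36 32
f 34 30 33
f 34 36 30
f 32 36 31
f 35 33 31
f 31 36 35
f 35 34 33
f 36 34 35



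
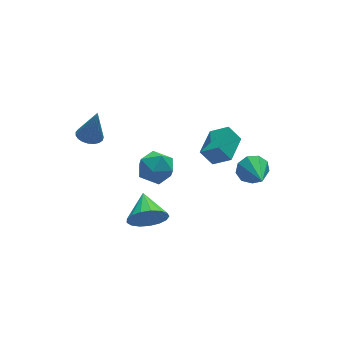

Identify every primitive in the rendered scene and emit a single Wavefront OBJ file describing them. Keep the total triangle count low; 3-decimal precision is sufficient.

v 3.442 -1.798 -0.975
v 3.872 -1.558 -0.269
v 3.118 -3.482 -0.205
v 3.302 -1.423 -0.214
v 2.798 -1.463 -0.514
v 2.595 -1.66 -1.03
v 2.789 -1.921 -1.52
v 3.288 -2.125 -1.755
v 3.86 -2.175 -1.625
v 4.236 -2.049 -1.191
v 4.24 -1.805 -0.655
v -1.904 -0.238 -0.813
v -1.61 0.222 0.074
v -0.29 -0.382 -1.274
v 0.004 0.078 -0.387
v -0.411 -0.876 -0.366
v -1.408 -0.788 -0.081
v -0.492 0.628 -1.119
v -1.489 0.716 -0.834
v -0.737 0.757 -0.116
v -0.687 -0.173 0.35
v -1.213 0.013 -1.55
v -1.163 -0.917 -1.084
v 1.2 -0.49 0.143
v 1.874 -1.18 0.873
v 2.309 0.725 0.268
v 2.983 0.035 0.998
v 1.717 -0.875 -0.698
v 2.391 -1.565 0.032
v 2.826 0.34 -0.573
v 3.5 -0.35 0.157
v -1.933 -1.31 -3.211
v -1.429 -1.725 -2.376
v -1.547 0.17 -2.709
v -1.07 -1.697 -2.733
v -0.908 -1.581 -3.199
v -0.981 -1.403 -3.669
v -1.272 -1.203 -4.033
v -1.714 -1.028 -4.209
v -2.207 -0.918 -4.157
v -2.636 -0.897 -3.888
v -2.905 -0.971 -3.464
v -2.951 -1.123 -2.982
v -2.763 -1.317 -2.552
v -2.385 -1.51 -2.274
v -1.904 -1.657 -2.21
v -3.299 2.678 0.423
v -2.678 2.99 0.275
v -2.861 2.622 2.137
v -2.853 3.223 0.327
v -3.105 3.361 0.396
v -3.39 3.381 0.469
v -3.659 3.28 0.535
v -3.866 3.074 0.581
v -3.975 2.8 0.6
v -3.967 2.506 0.588
v -3.844 2.241 0.548
v -3.626 2.051 0.486
v -3.351 1.97 0.413
v -3.068 2.012 0.342
v -2.824 2.168 0.285
v -2.663 2.413 0.252
v -2.611 2.704 0.248
f 2 1 4
f 2 4 3
f 4 1 5
f 4 5 3
f 5 1 6
f 5 6 3
f 6 1 7
f 6 7 3
f 7 1 8
f 7 8 3
f 8 1 9
f 8 9 3
f 9 1 10
f 9 10 3
f 10 1 11
f 10 11 3
f 11 1 2
f 11 2 3
f 12 23 17
f 12 17 13
f 12 13 19
f 12 19 22
f 12 22 23
f 13 17 21
f 17 23 16
f 23 22 14
f 22 19 18
f 19 13 20
f 15 21 16
f 15 16 14
f 15 14 18
f 15 18 20
f 15 20 21
f 16 21 17
f 14 16 23
f 18 14 22
f 20 18 19
f 21 20 13
f 25 27 24
f 28 25 24
f 24 27 26
f 26 28 24
f 25 31 27
f 29 25 28
f 29 31 25
f 27 31 26
f 30 28 26
f 26 31 30
f 30 29 28
f 31 29 30
f 33 32 35
f 33 35 34
f 35 32 36
f 35 36 34
f 36 32 37
f 36 37 34
f 37 32 38
f 37 38 34
f 38 32 39
f 38 39 34
f 39 32 40
f 39 40 34
f 40 32 41
f 40 41 34
f 41 32 42
f 41 42 34
f 42 32 43
f 42 43 34
f 43 32 44
f 43 44 34
f 44 32 45
f 44 45 34
f 45 32 46
f 45 46 34
f 46 32 33
f 46 33 34
f 48 47 50
f 48 50 49
f 50 47 51
f 50 51 49
f 51 47 52
f 51 52 49
f 52 47 53
f 52 53 49
f 53 47 54
f 53 54 49
f 54 47 55
f 54 55 49
f 55 47 56
f 55 56 49
f 56 47 57
f 56 57 49
f 57 47 58
f 57 58 49
f 58 47 59
f 58 59 49
f 59 47 60
f 59 60 49
f 60 47 61
f 60 61 49
f 61 47 62
f 61 62 49
f 62 47 63
f 62 63 49
f 63 47 48
f 63 48 49



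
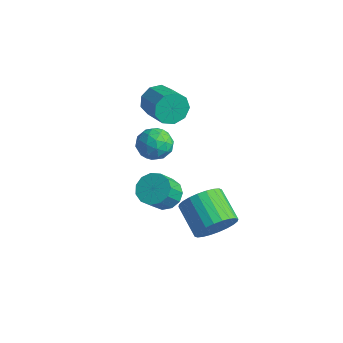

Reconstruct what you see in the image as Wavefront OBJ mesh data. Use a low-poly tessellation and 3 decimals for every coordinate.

v -3.577 2.899 1.598
v -3.176 3.342 0.911
v -1.723 2.904 1.476
v -2.123 2.461 2.162
v -3.25 3.725 1.397
v -1.796 3.286 1.961
v -3.476 3.72 1.977
v -2.023 3.282 2.541
v -3.75 3.332 2.379
v -2.296 2.894 2.944
v -3.942 2.741 2.416
v -2.489 2.303 2.981
v -3.964 2.225 2.07
v -2.51 1.786 2.634
v -3.804 2.023 1.503
v -2.351 1.585 2.067
v -3.538 2.232 0.98
v -2.085 1.793 1.545
v -3.29 2.753 0.746
v -1.837 2.314 1.311
v 0.561 -0.573 -0.359
v 0.962 -1.138 -0.868
v 1.12 -2.033 0.249
v 0.719 -1.467 0.759
v 1.306 -0.85 -0.686
v 1.465 -1.744 0.431
v 1.414 -0.474 -0.4
v 1.572 -1.368 0.717
v 1.251 -0.129 -0.101
v 1.409 -1.024 1.016
v 0.869 0.075 0.116
v 1.027 -0.82 1.233
v 0.389 0.073 0.183
v 0.547 -0.822 1.3
v -0.036 -0.134 0.078
v 0.122 -1.028 1.195
v -0.272 -0.48 -0.166
v -0.114 -1.375 0.951
v -0.244 -0.855 -0.471
v -0.085 -1.75 0.646
v 0.041 -1.141 -0.74
v 0.199 -2.036 0.377
v 0.49 -1.247 -0.888
v 0.648 -2.141 0.229
v -2.45 2.173 0.572
v -1.651 2.016 0.07
v -3.229 1.224 -0.37
v -2.43 1.067 -0.872
v -2.509 0.729 0.019
v -2.027 1.315 0.602
v -2.853 1.925 -0.902
v -2.371 2.511 -0.319
v -1.9 1.863 -0.841
v -1.687 1.123 -0.272
v -3.193 2.117 -0.028
v -2.98 1.377 0.541
v -1.982 2.178 0.404
v -2.898 1.062 -0.704
v -2.944 0.863 -0.18
v -2.475 0.771 -0.475
v -2.203 1.766 0.716
v -1.733 1.674 0.421
v -2.238 0.917 0.391
v -3.147 1.566 -0.721
v -2.677 1.474 -1.016
v -2.405 2.469 0.175
v -1.936 2.377 -0.12
v -2.642 2.323 -0.691
v -1.659 1.996 -0.427
v -2.117 1.437 -0.981
v -2.365 1.942 -0.998
v -2.082 2.287 -0.656
v -1.534 1.561 -0.093
v -1.992 1.003 -0.646
v -2.038 0.804 -0.122
v -1.755 1.149 0.22
v -1.68 1.471 -0.628
v -2.888 2.237 0.346
v -3.346 1.679 -0.207
v -3.125 2.091 -0.52
v -2.842 2.436 -0.178
v -2.763 1.803 0.681
v -3.221 1.244 0.127
v -2.798 0.953 0.356
v -2.515 1.298 0.698
v -3.2 1.769 0.328
v 3.141 0.147 -1.538
v 3.692 0.44 -0.656
v 2.169 0.905 0.14
v 1.619 0.613 -0.742
v 3.688 0.8 -0.873
v 2.165 1.265 -0.078
v 3.601 1.062 -1.192
v 2.078 1.527 -0.397
v 3.444 1.184 -1.564
v 1.922 1.649 -0.768
v 3.241 1.148 -1.932
v 1.719 1.613 -1.136
v 3.023 0.96 -2.239
v 1.5 1.425 -1.443
v 2.823 0.649 -2.44
v 1.3 1.114 -1.644
v 2.671 0.261 -2.504
v 1.149 0.726 -1.708
v 2.591 -0.145 -2.42
v 1.068 0.32 -1.624
v 2.595 -0.505 -2.202
v 1.072 -0.04 -1.407
v 2.682 -0.767 -1.883
v 1.159 -0.302 -1.088
v 2.838 -0.889 -1.512
v 1.316 -0.424 -0.716
v 3.041 -0.853 -1.144
v 1.519 -0.388 -0.348
v 3.26 -0.665 -0.837
v 1.737 -0.2 -0.041
v 3.46 -0.354 -0.636
v 1.937 0.111 0.16
v 3.611 0.034 -0.572
v 2.089 0.499 0.224
f 2 1 5
f 2 5 3
f 3 5 6
f 3 6 4
f 5 1 7
f 5 7 6
f 6 7 8
f 6 8 4
f 7 1 9
f 7 9 8
f 8 9 10
f 8 10 4
f 9 1 11
f 9 11 10
f 10 11 12
f 10 12 4
f 11 1 13
f 11 13 12
f 12 13 14
f 12 14 4
f 13 1 15
f 13 15 14
f 14 15 16
f 14 16 4
f 15 1 17
f 15 17 16
f 16 17 18
f 16 18 4
f 17 1 19
f 17 19 18
f 18 19 20
f 18 20 4
f 19 1 2
f 19 2 20
f 20 2 3
f 20 3 4
f 22 21 25
f 22 25 23
f 23 25 26
f 23 26 24
f 25 21 27
f 25 27 26
f 26 27 28
f 26 28 24
f 27 21 29
f 27 29 28
f 28 29 30
f 28 30 24
f 29 21 31
f 29 31 30
f 30 31 32
f 30 32 24
f 31 21 33
f 31 33 32
f 32 33 34
f 32 34 24
f 33 21 35
f 33 35 34
f 34 35 36
f 34 36 24
f 35 21 37
f 35 37 36
f 36 37 38
f 36 38 24
f 37 21 39
f 37 39 38
f 38 39 40
f 38 40 24
f 39 21 41
f 39 41 40
f 40 41 42
f 40 42 24
f 41 21 43
f 41 43 42
f 42 43 44
f 42 44 24
f 43 21 22
f 43 22 44
f 44 22 23
f 44 23 24
f 45 82 61
f 82 56 85
f 61 85 50
f 82 85 61
f 45 61 57
f 61 50 62
f 57 62 46
f 61 62 57
f 45 57 66
f 57 46 67
f 66 67 52
f 57 67 66
f 45 66 78
f 66 52 81
f 78 81 55
f 66 81 78
f 45 78 82
f 78 55 86
f 82 86 56
f 78 86 82
f 46 62 73
f 62 50 76
f 73 76 54
f 62 76 73
f 50 85 63
f 85 56 84
f 63 84 49
f 85 84 63
f 56 86 83
f 86 55 79
f 83 79 47
f 86 79 83
f 55 81 80
f 81 52 68
f 80 68 51
f 81 68 80
f 52 67 72
f 67 46 69
f 72 69 53
f 67 69 72
f 48 74 60
f 74 54 75
f 60 75 49
f 74 75 60
f 48 60 58
f 60 49 59
f 58 59 47
f 60 59 58
f 48 58 65
f 58 47 64
f 65 64 51
f 58 64 65
f 48 65 70
f 65 51 71
f 70 71 53
f 65 71 70
f 48 70 74
f 70 53 77
f 74 77 54
f 70 77 74
f 49 75 63
f 75 54 76
f 63 76 50
f 75 76 63
f 47 59 83
f 59 49 84
f 83 84 56
f 59 84 83
f 51 64 80
f 64 47 79
f 80 79 55
f 64 79 80
f 53 71 72
f 71 51 68
f 72 68 52
f 71 68 72
f 54 77 73
f 77 53 69
f 73 69 46
f 77 69 73
f 88 87 91
f 88 91 89
f 89 91 92
f 89 92 90
f 91 87 93
f 91 93 92
f 92 93 94
f 92 94 90
f 93 87 95
f 93 95 94
f 94 95 96
f 94 96 90
f 95 87 97
f 95 97 96
f 96 97 98
f 96 98 90
f 97 87 99
f 97 99 98
f 98 99 100
f 98 100 90
f 99 87 101
f 99 101 100
f 100 101 102
f 100 102 90
f 101 87 103
f 101 103 102
f 102 103 104
f 102 104 90
f 103 87 105
f 103 105 104
f 104 105 106
f 104 106 90
f 105 87 107
f 105 107 106
f 106 107 108
f 106 108 90
f 107 87 109
f 107 109 108
f 108 109 110
f 108 110 90
f 109 87 111
f 109 111 110
f 110 111 112
f 110 112 90
f 111 87 113
f 111 113 112
f 112 113 114
f 112 114 90
f 113 87 115
f 113 115 114
f 114 115 116
f 114 116 90
f 115 87 117
f 115 117 116
f 116 117 118
f 116 118 90
f 117 87 119
f 117 119 118
f 118 119 120
f 118 120 90
f 119 87 88
f 119 88 120
f 120 88 89
f 120 89 90



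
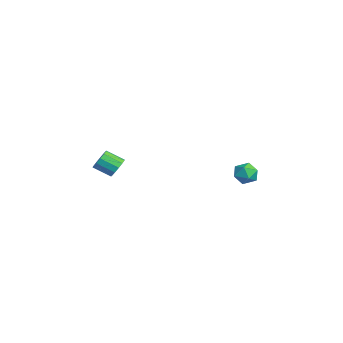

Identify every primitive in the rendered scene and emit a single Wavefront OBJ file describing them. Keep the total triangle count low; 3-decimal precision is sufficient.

v 3.488 -3.419 -2.186
v 3.85 -3.265 -1.733
v 3.533 -4.087 -1.201
v 3.172 -4.241 -1.654
v 3.554 -3.113 -1.674
v 3.237 -3.935 -1.142
v 3.237 -3.058 -1.778
v 2.92 -3.88 -1.246
v 3 -3.117 -2.011
v 2.683 -3.94 -1.479
v 2.918 -3.273 -2.3
v 2.601 -4.095 -1.768
v 3.017 -3.474 -2.553
v 2.7 -4.297 -2.02
v 3.266 -3.658 -2.689
v 2.949 -4.481 -2.157
v 3.585 -3.766 -2.666
v 3.268 -4.589 -2.133
v 3.874 -3.764 -2.49
v 3.557 -4.586 -1.958
v 4.04 -3.652 -2.218
v 3.723 -4.474 -1.685
v 4.032 -3.466 -1.936
v 3.715 -4.288 -1.403
v 2.792 2.77 -3.02
v 3.121 2.93 -3.622
v 3.799 2.59 -2.518
v 4.128 2.75 -3.12
v 3.791 3.252 -2.758
v 3.169 3.363 -3.069
v 3.751 2.157 -3.071
v 3.129 2.268 -3.382
v 3.714 2.551 -3.654
v 3.739 3.228 -3.46
v 3.181 2.292 -2.68
v 3.206 2.969 -2.486
f 2 1 5
f 2 5 3
f 3 5 6
f 3 6 4
f 5 1 7
f 5 7 6
f 6 7 8
f 6 8 4
f 7 1 9
f 7 9 8
f 8 9 10
f 8 10 4
f 9 1 11
f 9 11 10
f 10 11 12
f 10 12 4
f 11 1 13
f 11 13 12
f 12 13 14
f 12 14 4
f 13 1 15
f 13 15 14
f 14 15 16
f 14 16 4
f 15 1 17
f 15 17 16
f 16 17 18
f 16 18 4
f 17 1 19
f 17 19 18
f 18 19 20
f 18 20 4
f 19 1 21
f 19 21 20
f 20 21 22
f 20 22 4
f 21 1 23
f 21 23 22
f 22 23 24
f 22 24 4
f 23 1 2
f 23 2 24
f 24 2 3
f 24 3 4
f 25 36 30
f 25 30 26
f 25 26 32
f 25 32 35
f 25 35 36
f 26 30 34
f 30 36 29
f 36 35 27
f 35 32 31
f 32 26 33
f 28 34 29
f 28 29 27
f 28 27 31
f 28 31 33
f 28 33 34
f 29 34 30
f 27 29 36
f 31 27 35
f 33 31 32
f 34 33 26



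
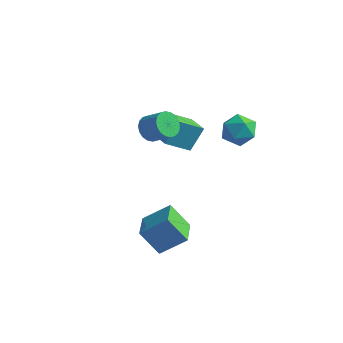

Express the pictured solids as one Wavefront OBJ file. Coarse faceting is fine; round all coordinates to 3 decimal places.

v -4.455 2.099 -0.794
v -4.112 3.081 0.736
v -3.476 3.411 -1.855
v -3.133 4.392 -0.325
v -3.027 1.228 -0.555
v -2.684 2.209 0.975
v -2.048 2.539 -1.616
v -1.705 3.521 -0.086
v -3.017 -0.357 1.79
v -2.47 -0.397 1.015
v -1.196 -0.404 1.914
v -1.743 -0.363 2.69
v -2.513 0.019 1.078
v -1.238 0.012 1.978
v -2.655 0.36 1.283
v -1.381 0.353 2.182
v -2.869 0.56 1.588
v -1.595 0.553 2.487
v -3.113 0.578 1.933
v -1.838 0.571 2.832
v -3.337 0.411 2.25
v -2.063 0.404 3.149
v -3.499 0.092 2.476
v -2.224 0.085 3.375
v -3.564 -0.316 2.566
v -2.29 -0.323 3.465
v -3.522 -0.732 2.502
v -2.247 -0.739 3.402
v -3.379 -1.073 2.298
v -2.105 -1.08 3.197
v -3.165 -1.273 1.993
v -1.891 -1.28 2.892
v -2.922 -1.291 1.648
v -1.647 -1.298 2.547
v -2.697 -1.124 1.331
v -1.423 -1.131 2.23
v -2.536 -0.805 1.105
v -1.261 -0.812 2.004
v 0.749 3.969 1.252
v 1.717 3.573 0.604
v 0.563 2.167 2.076
v 1.531 1.771 1.428
v 1.69 2.588 2.333
v 1.805 3.702 1.824
v 0.475 2.038 0.856
v 0.59 3.152 0.347
v 1.547 2.379 0.359
v 2.298 2.719 1.272
v -0.018 3.021 1.408
v 0.733 3.361 2.321
v -0.378 -5.476 -3.11
v 0.952 -4.554 -1.936
v -1.324 -3.739 -3.403
v 0.006 -2.816 -2.23
v 0.754 -5.124 -4.67
v 2.084 -4.201 -3.497
v -0.192 -3.386 -4.964
v 1.138 -2.464 -3.79
f 2 4 1
f 5 2 1
f 1 4 3
f 3 5 1
f 2 8 4
f 6 2 5
f 6 8 2
f 4 8 3
f 7 5 3
f 3 8 7
f 7 6 5
f 8 6 7
f 10 9 13
f 10 13 11
f 11 13 14
f 11 14 12
f 13 9 15
f 13 15 14
f 14 15 16
f 14 16 12
f 15 9 17
f 15 17 16
f 16 17 18
f 16 18 12
f 17 9 19
f 17 19 18
f 18 19 20
f 18 20 12
f 19 9 21
f 19 21 20
f 20 21 22
f 20 22 12
f 21 9 23
f 21 23 22
f 22 23 24
f 22 24 12
f 23 9 25
f 23 25 24
f 24 25 26
f 24 26 12
f 25 9 27
f 25 27 26
f 26 27 28
f 26 28 12
f 27 9 29
f 27 29 28
f 28 29 30
f 28 30 12
f 29 9 31
f 29 31 30
f 30 31 32
f 30 32 12
f 31 9 33
f 31 33 32
f 32 33 34
f 32 34 12
f 33 9 35
f 33 35 34
f 34 35 36
f 34 36 12
f 35 9 37
f 35 37 36
f 36 37 38
f 36 38 12
f 37 9 10
f 37 10 38
f 38 10 11
f 38 11 12
f 39 50 44
f 39 44 40
f 39 40 46
f 39 46 49
f 39 49 50
f 40 44 48
f 44 50 43
f 50 49 41
f 49 46 45
f 46 40 47
f 42 48 43
f 42 43 41
f 42 41 45
f 42 45 47
f 42 47 48
f 43 48 44
f 41 43 50
f 45 41 49
f 47 45 46
f 48 47 40
f 52 54 51
f 55 52 51
f 51 54 53
f 53 55 51
f 52 58 54
f 56 52 55
f 56 58 52
f 54 58 53
f 57 55 53
f 53 58 57
f 57 56 55
f 58 56 57



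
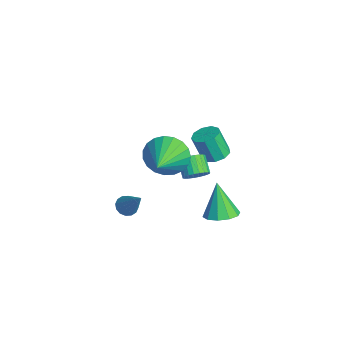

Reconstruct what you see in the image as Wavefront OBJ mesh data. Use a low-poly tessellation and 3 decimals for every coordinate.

v 1.899 -3.24 -0.599
v 2.304 -3.135 -0.94
v 2.921 -2.84 0.739
v 2.17 -2.891 -0.91
v 1.963 -2.741 -0.796
v 1.739 -2.725 -0.63
v 1.558 -2.846 -0.455
v 1.468 -3.073 -0.319
v 1.494 -3.345 -0.257
v 1.628 -3.588 -0.287
v 1.835 -3.738 -0.401
v 2.059 -3.754 -0.567
v 2.24 -3.633 -0.742
v 2.33 -3.406 -0.878
v -0.144 -0.912 0.664
v 0.475 -0.325 -0.031
v 1.664 -1.808 1.516
v 0.443 -0.044 0.33
v 0.311 0.086 0.748
v 0.099 0.043 1.151
v -0.154 -0.165 1.47
v -0.406 -0.502 1.65
v -0.612 -0.91 1.659
v -0.737 -1.318 1.496
v -0.76 -1.657 1.189
v -0.676 -1.866 0.792
v -0.501 -1.911 0.372
v -0.263 -1.783 0.002
v -0.005 -1.505 -0.253
v 0.229 -1.124 -0.349
v 0.399 -0.706 -0.271
v -3.404 2.363 -2.633
v -2.745 2.587 -2.447
v -2.978 2.121 -1.061
v -3.636 1.897 -1.247
v -3.072 2.95 -2.38
v -3.304 2.484 -0.994
v -3.554 3.038 -2.431
v -3.786 2.572 -1.046
v -3.965 2.81 -2.577
v -4.198 2.344 -1.191
v -4.114 2.373 -2.748
v -4.347 1.907 -1.363
v -3.931 1.932 -2.866
v -4.163 1.466 -1.481
v -3.501 1.692 -2.875
v -3.733 1.226 -1.489
v -3.025 1.766 -2.77
v -3.258 1.3 -1.385
v -2.727 2.12 -2.601
v -2.959 1.654 -1.216
v 0.043 0.428 -0.889
v 0.419 0.215 -0.417
v -0.367 0.2 0.202
v -0.743 0.412 -0.271
v 0.438 0.462 -0.387
v -0.348 0.447 0.232
v 0.396 0.704 -0.433
v -0.389 0.689 0.185
v 0.301 0.904 -0.549
v -0.484 0.889 0.069
v 0.167 1.031 -0.717
v -0.619 1.016 -0.098
v 0.014 1.067 -0.911
v -0.772 1.051 -0.292
v -0.135 1.005 -1.101
v -0.921 0.989 -0.483
v -0.257 0.855 -1.26
v -1.043 0.84 -0.641
v -0.333 0.64 -1.362
v -1.119 0.625 -0.743
v -0.352 0.393 -1.392
v -1.138 0.378 -0.773
v -0.311 0.151 -1.345
v -1.096 0.136 -0.727
v -0.216 -0.049 -1.229
v -1.001 -0.064 -0.611
v -0.081 -0.176 -1.062
v -0.867 -0.191 -0.443
v 0.072 -0.211 -0.868
v -0.714 -0.227 -0.249
v 0.221 -0.149 -0.677
v -0.565 -0.165 -0.059
v 0.343 0 -0.519
v -0.443 -0.015 0.1
v 2.46 0.903 -1.709
v 3.222 1.047 -1.385
v 1.76 0.877 -0.051
v 2.995 1.506 -1.474
v 2.564 1.734 -1.652
v 2.094 1.645 -1.852
v 1.763 1.272 -1.998
v 1.699 0.758 -2.033
v 1.926 0.299 -1.944
v 2.356 0.071 -1.766
v 2.827 0.161 -1.565
v 3.157 0.534 -1.42
f 2 1 4
f 2 4 3
f 4 1 5
f 4 5 3
f 5 1 6
f 5 6 3
f 6 1 7
f 6 7 3
f 7 1 8
f 7 8 3
f 8 1 9
f 8 9 3
f 9 1 10
f 9 10 3
f 10 1 11
f 10 11 3
f 11 1 12
f 11 12 3
f 12 1 13
f 12 13 3
f 13 1 14
f 13 14 3
f 14 1 2
f 14 2 3
f 16 15 18
f 16 18 17
f 18 15 19
f 18 19 17
f 19 15 20
f 19 20 17
f 20 15 21
f 20 21 17
f 21 15 22
f 21 22 17
f 22 15 23
f 22 23 17
f 23 15 24
f 23 24 17
f 24 15 25
f 24 25 17
f 25 15 26
f 25 26 17
f 26 15 27
f 26 27 17
f 27 15 28
f 27 28 17
f 28 15 29
f 28 29 17
f 29 15 30
f 29 30 17
f 30 15 31
f 30 31 17
f 31 15 16
f 31 16 17
f 33 32 36
f 33 36 34
f 34 36 37
f 34 37 35
f 36 32 38
f 36 38 37
f 37 38 39
f 37 39 35
f 38 32 40
f 38 40 39
f 39 40 41
f 39 41 35
f 40 32 42
f 40 42 41
f 41 42 43
f 41 43 35
f 42 32 44
f 42 44 43
f 43 44 45
f 43 45 35
f 44 32 46
f 44 46 45
f 45 46 47
f 45 47 35
f 46 32 48
f 46 48 47
f 47 48 49
f 47 49 35
f 48 32 50
f 48 50 49
f 49 50 51
f 49 51 35
f 50 32 33
f 50 33 51
f 51 33 34
f 51 34 35
f 53 52 56
f 53 56 54
f 54 56 57
f 54 57 55
f 56 52 58
f 56 58 57
f 57 58 59
f 57 59 55
f 58 52 60
f 58 60 59
f 59 60 61
f 59 61 55
f 60 52 62
f 60 62 61
f 61 62 63
f 61 63 55
f 62 52 64
f 62 64 63
f 63 64 65
f 63 65 55
f 64 52 66
f 64 66 65
f 65 66 67
f 65 67 55
f 66 52 68
f 66 68 67
f 67 68 69
f 67 69 55
f 68 52 70
f 68 70 69
f 69 70 71
f 69 71 55
f 70 52 72
f 70 72 71
f 71 72 73
f 71 73 55
f 72 52 74
f 72 74 73
f 73 74 75
f 73 75 55
f 74 52 76
f 74 76 75
f 75 76 77
f 75 77 55
f 76 52 78
f 76 78 77
f 77 78 79
f 77 79 55
f 78 52 80
f 78 80 79
f 79 80 81
f 79 81 55
f 80 52 82
f 80 82 81
f 81 82 83
f 81 83 55
f 82 52 84
f 82 84 83
f 83 84 85
f 83 85 55
f 84 52 53
f 84 53 85
f 85 53 54
f 85 54 55
f 87 86 89
f 87 89 88
f 89 86 90
f 89 90 88
f 90 86 91
f 90 91 88
f 91 86 92
f 91 92 88
f 92 86 93
f 92 93 88
f 93 86 94
f 93 94 88
f 94 86 95
f 94 95 88
f 95 86 96
f 95 96 88
f 96 86 97
f 96 97 88
f 97 86 87
f 97 87 88



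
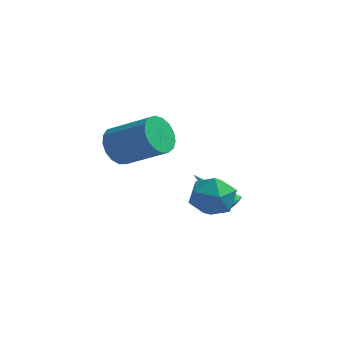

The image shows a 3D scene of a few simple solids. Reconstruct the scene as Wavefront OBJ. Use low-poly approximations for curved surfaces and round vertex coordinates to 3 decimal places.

v 3.541 1.42 -1.843
v 3.886 1.446 -1.454
v 2.059 1.56 -0.537
v 3.851 1.684 -1.519
v 3.746 1.861 -1.658
v 3.593 1.937 -1.839
v 3.429 1.895 -2.021
v 3.29 1.744 -2.162
v 3.209 1.519 -2.23
v 3.204 1.271 -2.209
v 3.276 1.057 -2.104
v 3.409 0.926 -1.939
v 3.572 0.909 -1.752
v 3.728 1.008 -1.586
v 3.841 1.202 -1.478
v -0.18 -0.666 2.056
v 0.203 -0.98 1.365
v 1.823 -1.267 2.393
v 1.44 -0.954 3.084
v 0.284 -0.582 1.349
v 1.904 -0.869 2.377
v 0.259 -0.203 1.494
v 1.879 -0.49 2.523
v 0.133 0.07 1.769
v 1.753 -0.217 2.797
v -0.064 0.174 2.109
v 1.555 -0.113 3.138
v -0.288 0.086 2.437
v 1.331 -0.202 3.465
v -0.487 -0.175 2.677
v 1.132 -0.463 3.706
v -0.616 -0.548 2.776
v 1.003 -0.836 3.804
v -0.645 -0.949 2.709
v 0.975 -1.236 3.737
v -0.567 -1.284 2.492
v 1.053 -1.572 3.521
v -0.4 -1.478 2.176
v 1.219 -1.766 3.205
v -0.183 -1.486 1.832
v 1.436 -1.774 2.861
v 0.035 -1.306 1.539
v 1.654 -1.594 2.568
v 2.918 -0.178 -0.379
v 3.875 -0.312 -0.42
v 2.785 -1.408 0.58
v 3.742 -1.542 0.539
v 3.382 -0.769 0.994
v 3.464 -0.008 0.401
v 3.196 -1.712 -0.241
v 3.278 -0.951 -0.834
v 4.047 -1.261 -0.335
v 4.162 -0.678 0.429
v 2.498 -1.042 -0.269
v 2.613 -0.459 0.495
f 2 1 4
f 2 4 3
f 4 1 5
f 4 5 3
f 5 1 6
f 5 6 3
f 6 1 7
f 6 7 3
f 7 1 8
f 7 8 3
f 8 1 9
f 8 9 3
f 9 1 10
f 9 10 3
f 10 1 11
f 10 11 3
f 11 1 12
f 11 12 3
f 12 1 13
f 12 13 3
f 13 1 14
f 13 14 3
f 14 1 15
f 14 15 3
f 15 1 2
f 15 2 3
f 17 16 20
f 17 20 18
f 18 20 21
f 18 21 19
f 20 16 22
f 20 22 21
f 21 22 23
f 21 23 19
f 22 16 24
f 22 24 23
f 23 24 25
f 23 25 19
f 24 16 26
f 24 26 25
f 25 26 27
f 25 27 19
f 26 16 28
f 26 28 27
f 27 28 29
f 27 29 19
f 28 16 30
f 28 30 29
f 29 30 31
f 29 31 19
f 30 16 32
f 30 32 31
f 31 32 33
f 31 33 19
f 32 16 34
f 32 34 33
f 33 34 35
f 33 35 19
f 34 16 36
f 34 36 35
f 35 36 37
f 35 37 19
f 36 16 38
f 36 38 37
f 37 38 39
f 37 39 19
f 38 16 40
f 38 40 39
f 39 40 41
f 39 41 19
f 40 16 42
f 40 42 41
f 41 42 43
f 41 43 19
f 42 16 17
f 42 17 43
f 43 17 18
f 43 18 19
f 44 55 49
f 44 49 45
f 44 45 51
f 44 51 54
f 44 54 55
f 45 49 53
f 49 55 48
f 55 54 46
f 54 51 50
f 51 45 52
f 47 53 48
f 47 48 46
f 47 46 50
f 47 50 52
f 47 52 53
f 48 53 49
f 46 48 55
f 50 46 54
f 52 50 51
f 53 52 45



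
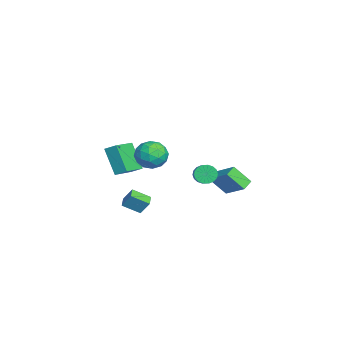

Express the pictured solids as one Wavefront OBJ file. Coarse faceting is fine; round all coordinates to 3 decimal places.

v -1.208 -1.373 -4.069
v -1.19 -2.477 -3.401
v -0.981 -0.824 -3.167
v -0.963 -1.928 -2.5
v -0.417 -1.452 -4.22
v -0.399 -2.556 -3.553
v -0.19 -0.903 -3.319
v -0.172 -2.007 -2.651
v 0.847 3.957 -1.284
v 0.725 2.957 -0.146
v 2.05 4.947 -0.287
v 1.928 3.947 0.852
v 1.452 3.533 -1.592
v 1.33 2.533 -0.453
v 2.655 4.523 -0.594
v 2.533 3.523 0.544
v -4.193 -2.033 -2.66
v -5.204 -2.672 -0.934
v -3.882 -1.316 -2.212
v -4.893 -1.955 -0.487
v -2.727 -2.985 -2.153
v -3.738 -3.624 -0.428
v -2.416 -2.268 -1.706
v -3.427 -2.907 0.02
v 3.288 0.1 2.594
v 4.131 -0.233 2.082
v 3.209 -1.367 3.418
v 4.052 -1.7 2.906
v 4.139 -0.939 3.611
v 4.188 -0.033 3.101
v 3.152 -1.567 2.399
v 3.201 -0.661 1.889
v 4.047 -1.264 1.961
v 4.656 -0.876 2.71
v 2.684 -0.724 2.79
v 3.293 -0.336 3.539
v 3.717 0.062 2.266
v 3.623 -1.662 3.234
v 3.675 -1.215 3.649
v 4.17 -1.411 3.347
v 3.75 0.18 2.865
v 4.245 -0.016 2.564
v 4.25 -0.431 3.463
v 3.095 -1.584 2.936
v 3.59 -1.78 2.635
v 3.17 -0.189 2.153
v 3.665 -0.385 1.851
v 3.09 -1.169 2.037
v 4.162 -0.74 1.893
v 4.116 -1.602 2.378
v 3.587 -1.524 2.079
v 3.616 -0.991 1.78
v 4.521 -0.511 2.334
v 4.474 -1.374 2.818
v 4.525 -0.926 3.232
v 4.554 -0.394 2.933
v 4.471 -1.117 2.262
v 2.866 -0.226 2.682
v 2.819 -1.089 3.166
v 2.786 -1.206 2.567
v 2.815 -0.674 2.268
v 3.224 0.002 3.122
v 3.178 -0.86 3.607
v 3.724 -0.609 3.72
v 3.753 -0.076 3.421
v 2.869 -0.483 3.238
v 1.865 2.253 0.224
v 2.166 2.431 -0.359
v 3.796 2.465 0.494
v 3.495 2.287 1.076
v 2.096 2.698 -0.236
v 3.726 2.732 0.617
v 1.98 2.877 -0.021
v 3.61 2.911 0.832
v 1.841 2.932 0.242
v 3.471 2.966 1.095
v 1.707 2.853 0.502
v 3.337 2.887 1.355
v 1.604 2.655 0.706
v 3.234 2.689 1.559
v 1.553 2.377 0.815
v 3.183 2.411 1.668
v 1.564 2.075 0.806
v 3.194 2.109 1.659
v 1.634 1.808 0.683
v 3.264 1.842 1.536
v 1.75 1.629 0.468
v 3.38 1.663 1.321
v 1.889 1.574 0.205
v 3.519 1.608 1.058
v 2.023 1.653 -0.055
v 3.653 1.687 0.798
v 2.126 1.851 -0.259
v 3.756 1.885 0.594
v 2.177 2.129 -0.368
v 3.807 2.163 0.485
f 2 4 1
f 5 2 1
f 1 4 3
f 3 5 1
f 2 8 4
f 6 2 5
f 6 8 2
f 4 8 3
f 7 5 3
f 3 8 7
f 7 6 5
f 8 6 7
f 10 12 9
f 13 10 9
f 9 12 11
f 11 13 9
f 10 16 12
f 14 10 13
f 14 16 10
f 12 16 11
f 15 13 11
f 11 16 15
f 15 14 13
f 16 14 15
f 18 20 17
f 21 18 17
f 17 20 19
f 19 21 17
f 18 24 20
f 22 18 21
f 22 24 18
f 20 24 19
f 23 21 19
f 19 24 23
f 23 22 21
f 24 22 23
f 25 62 41
f 62 36 65
f 41 65 30
f 62 65 41
f 25 41 37
f 41 30 42
f 37 42 26
f 41 42 37
f 25 37 46
f 37 26 47
f 46 47 32
f 37 47 46
f 25 46 58
f 46 32 61
f 58 61 35
f 46 61 58
f 25 58 62
f 58 35 66
f 62 66 36
f 58 66 62
f 26 42 53
f 42 30 56
f 53 56 34
f 42 56 53
f 30 65 43
f 65 36 64
f 43 64 29
f 65 64 43
f 36 66 63
f 66 35 59
f 63 59 27
f 66 59 63
f 35 61 60
f 61 32 48
f 60 48 31
f 61 48 60
f 32 47 52
f 47 26 49
f 52 49 33
f 47 49 52
f 28 54 40
f 54 34 55
f 40 55 29
f 54 55 40
f 28 40 38
f 40 29 39
f 38 39 27
f 40 39 38
f 28 38 45
f 38 27 44
f 45 44 31
f 38 44 45
f 28 45 50
f 45 31 51
f 50 51 33
f 45 51 50
f 28 50 54
f 50 33 57
f 54 57 34
f 50 57 54
f 29 55 43
f 55 34 56
f 43 56 30
f 55 56 43
f 27 39 63
f 39 29 64
f 63 64 36
f 39 64 63
f 31 44 60
f 44 27 59
f 60 59 35
f 44 59 60
f 33 51 52
f 51 31 48
f 52 48 32
f 51 48 52
f 34 57 53
f 57 33 49
f 53 49 26
f 57 49 53
f 68 67 71
f 68 71 69
f 69 71 72
f 69 72 70
f 71 67 73
f 71 73 72
f 72 73 74
f 72 74 70
f 73 67 75
f 73 75 74
f 74 75 76
f 74 76 70
f 75 67 77
f 75 77 76
f 76 77 78
f 76 78 70
f 77 67 79
f 77 79 78
f 78 79 80
f 78 80 70
f 79 67 81
f 79 81 80
f 80 81 82
f 80 82 70
f 81 67 83
f 81 83 82
f 82 83 84
f 82 84 70
f 83 67 85
f 83 85 84
f 84 85 86
f 84 86 70
f 85 67 87
f 85 87 86
f 86 87 88
f 86 88 70
f 87 67 89
f 87 89 88
f 88 89 90
f 88 90 70
f 89 67 91
f 89 91 90
f 90 91 92
f 90 92 70
f 91 67 93
f 91 93 92
f 92 93 94
f 92 94 70
f 93 67 95
f 93 95 94
f 94 95 96
f 94 96 70
f 95 67 68
f 95 68 96
f 96 68 69
f 96 69 70



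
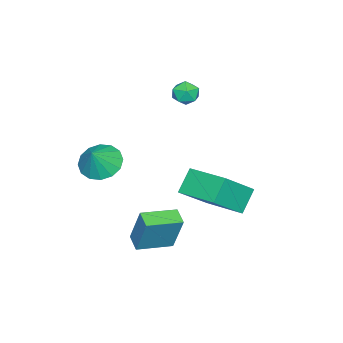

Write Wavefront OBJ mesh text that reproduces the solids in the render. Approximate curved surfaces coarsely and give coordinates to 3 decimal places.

v -1.521 -1.084 1.941
v -1.14 -1.714 1.94
v -2.48 -1.666 2.34
v -2.099 -2.296 2.339
v -1.935 -1.767 2.824
v -1.342 -1.408 2.578
v -2.278 -1.972 1.702
v -1.685 -1.613 1.456
v -1.608 -2.263 1.792
v -1.396 -2.136 2.486
v -2.224 -1.244 1.794
v -2.012 -1.117 2.488
v 3.846 -1.635 -3.895
v 4.064 -1.019 -1.994
v 2.582 -0.476 -4.125
v 2.8 0.14 -2.224
v 4.44 -1.04 -4.156
v 4.658 -0.424 -2.255
v 3.176 0.119 -4.386
v 3.394 0.735 -2.485
v 1.206 0.805 -2.607
v 0.28 0.925 -1.592
v 1.874 2.814 -2.237
v 0.948 2.935 -1.221
v 2.612 0.085 -1.239
v 1.686 0.206 -0.223
v 3.28 2.095 -0.868
v 2.354 2.215 0.147
v 3.124 -3.415 -0.013
v 3.938 -3.528 -0.633
v 3.936 -3.405 1.053
v 3.872 -3.001 -0.587
v 3.605 -2.585 -0.388
v 3.209 -2.391 -0.088
v 2.79 -2.472 0.233
v 2.461 -2.805 0.487
v 2.309 -3.302 0.607
v 2.376 -3.829 0.562
v 2.643 -4.245 0.362
v 3.038 -4.439 0.062
v 3.457 -4.358 -0.258
v 3.787 -4.025 -0.512
f 1 12 6
f 1 6 2
f 1 2 8
f 1 8 11
f 1 11 12
f 2 6 10
f 6 12 5
f 12 11 3
f 11 8 7
f 8 2 9
f 4 10 5
f 4 5 3
f 4 3 7
f 4 7 9
f 4 9 10
f 5 10 6
f 3 5 12
f 7 3 11
f 9 7 8
f 10 9 2
f 14 16 13
f 17 14 13
f 13 16 15
f 15 17 13
f 14 20 16
f 18 14 17
f 18 20 14
f 16 20 15
f 19 17 15
f 15 20 19
f 19 18 17
f 20 18 19
f 22 24 21
f 25 22 21
f 21 24 23
f 23 25 21
f 22 28 24
f 26 22 25
f 26 28 22
f 24 28 23
f 27 25 23
f 23 28 27
f 27 26 25
f 28 26 27
f 30 29 32
f 30 32 31
f 32 29 33
f 32 33 31
f 33 29 34
f 33 34 31
f 34 29 35
f 34 35 31
f 35 29 36
f 35 36 31
f 36 29 37
f 36 37 31
f 37 29 38
f 37 38 31
f 38 29 39
f 38 39 31
f 39 29 40
f 39 40 31
f 40 29 41
f 40 41 31
f 41 29 42
f 41 42 31
f 42 29 30
f 42 30 31



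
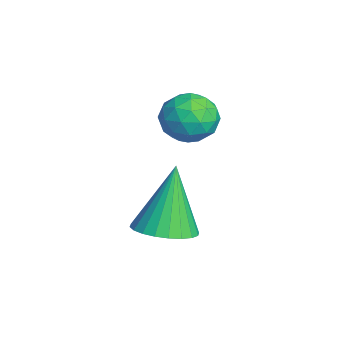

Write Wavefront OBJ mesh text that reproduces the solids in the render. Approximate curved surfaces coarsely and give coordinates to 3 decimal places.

v -1.408 4.364 -0.479
v -0.823 4.499 -1.006
v -0.857 3.241 -0.154
v -0.272 3.376 -0.681
v -0.327 3.823 -0.022
v -0.667 4.518 -0.222
v -1.013 3.222 -0.938
v -1.353 3.917 -1.138
v -0.578 3.794 -1.289
v -0.154 4.165 -0.723
v -1.526 3.575 -0.437
v -1.102 3.946 0.129
v -1.164 4.531 -0.771
v -0.516 3.209 -0.389
v -0.548 3.473 -0.002
v -0.204 3.552 -0.311
v -1.073 4.541 -0.31
v -0.729 4.621 -0.62
v -0.437 4.223 -0.041
v -0.951 3.119 -0.54
v -0.607 3.199 -0.85
v -1.476 4.188 -0.849
v -1.132 4.267 -1.158
v -1.243 3.517 -1.119
v -0.676 4.195 -1.247
v -0.352 3.535 -1.057
v -0.788 3.444 -1.207
v -0.988 3.853 -1.325
v -0.427 4.413 -0.914
v -0.103 3.753 -0.724
v -0.135 4.016 -0.336
v -0.336 4.424 -0.454
v -0.283 3.999 -1.081
v -1.577 3.987 -0.436
v -1.253 3.327 -0.246
v -1.344 3.316 -0.706
v -1.545 3.724 -0.824
v -1.328 4.205 -0.103
v -1.004 3.545 0.087
v -0.692 3.887 0.165
v -0.892 4.296 0.047
v -1.397 3.741 -0.079
v 1.622 2.838 -2.781
v 2.108 2.246 -2.488
v 1.018 3.222 -0.999
v 2.304 2.499 -2.476
v 2.396 2.803 -2.511
v 2.37 3.113 -2.587
v 2.23 3.381 -2.692
v 1.997 3.566 -2.811
v 1.708 3.64 -2.925
v 1.405 3.592 -3.017
v 1.136 3.429 -3.073
v 0.94 3.176 -3.085
v 0.848 2.872 -3.05
v 0.874 2.562 -2.975
v 1.014 2.294 -2.869
v 1.246 2.109 -2.751
v 1.536 2.035 -2.636
v 1.839 2.083 -2.544
f 1 38 17
f 38 12 41
f 17 41 6
f 38 41 17
f 1 17 13
f 17 6 18
f 13 18 2
f 17 18 13
f 1 13 22
f 13 2 23
f 22 23 8
f 13 23 22
f 1 22 34
f 22 8 37
f 34 37 11
f 22 37 34
f 1 34 38
f 34 11 42
f 38 42 12
f 34 42 38
f 2 18 29
f 18 6 32
f 29 32 10
f 18 32 29
f 6 41 19
f 41 12 40
f 19 40 5
f 41 40 19
f 12 42 39
f 42 11 35
f 39 35 3
f 42 35 39
f 11 37 36
f 37 8 24
f 36 24 7
f 37 24 36
f 8 23 28
f 23 2 25
f 28 25 9
f 23 25 28
f 4 30 16
f 30 10 31
f 16 31 5
f 30 31 16
f 4 16 14
f 16 5 15
f 14 15 3
f 16 15 14
f 4 14 21
f 14 3 20
f 21 20 7
f 14 20 21
f 4 21 26
f 21 7 27
f 26 27 9
f 21 27 26
f 4 26 30
f 26 9 33
f 30 33 10
f 26 33 30
f 5 31 19
f 31 10 32
f 19 32 6
f 31 32 19
f 3 15 39
f 15 5 40
f 39 40 12
f 15 40 39
f 7 20 36
f 20 3 35
f 36 35 11
f 20 35 36
f 9 27 28
f 27 7 24
f 28 24 8
f 27 24 28
f 10 33 29
f 33 9 25
f 29 25 2
f 33 25 29
f 44 43 46
f 44 46 45
f 46 43 47
f 46 47 45
f 47 43 48
f 47 48 45
f 48 43 49
f 48 49 45
f 49 43 50
f 49 50 45
f 50 43 51
f 50 51 45
f 51 43 52
f 51 52 45
f 52 43 53
f 52 53 45
f 53 43 54
f 53 54 45
f 54 43 55
f 54 55 45
f 55 43 56
f 55 56 45
f 56 43 57
f 56 57 45
f 57 43 58
f 57 58 45
f 58 43 59
f 58 59 45
f 59 43 60
f 59 60 45
f 60 43 44
f 60 44 45

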